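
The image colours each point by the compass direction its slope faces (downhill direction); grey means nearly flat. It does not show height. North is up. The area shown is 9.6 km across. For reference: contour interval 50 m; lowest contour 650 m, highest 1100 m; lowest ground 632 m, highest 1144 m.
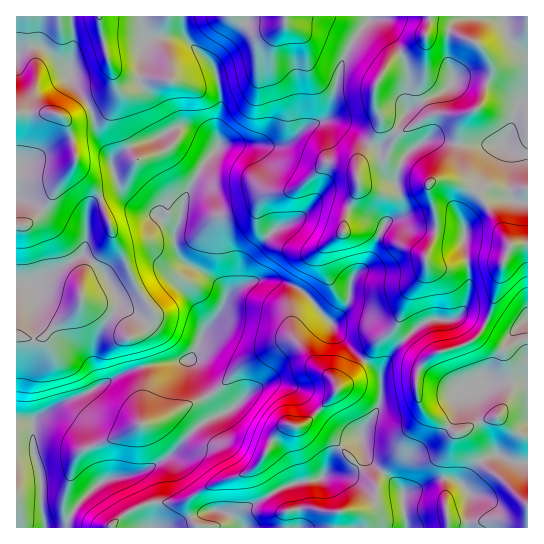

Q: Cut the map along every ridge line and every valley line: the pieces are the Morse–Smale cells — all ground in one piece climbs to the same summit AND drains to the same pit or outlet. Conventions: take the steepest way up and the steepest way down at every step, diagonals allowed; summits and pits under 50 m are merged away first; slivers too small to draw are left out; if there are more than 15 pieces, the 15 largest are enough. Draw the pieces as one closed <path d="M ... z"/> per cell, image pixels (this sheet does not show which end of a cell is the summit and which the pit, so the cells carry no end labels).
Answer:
<path d="M186 127l-12 1-19 11-20 5-16 9-7 9 4 19 5 12 10 11 14 8-12-5-14-11-9 0-15 5-6 6-2 7 0 24-4 16-50 31-10-2-7 0 1 245 133 0 2-2 0-17-4-15-8-15-3-3-8-1 13-3 28-16 25-28 24-13-14-21-16-35 6-6 6-18 20-25 4-9 0-8-4-7-8-7-31-18-7-15 0-13 5-12 7-28 16-28 16-18-13-11z"/><path d="M527 101l-5 2-5 4-8 26-8 12-42 0-29-6-17 9-9 9-9 26-10-9-5-13-1-11-4-3-6-3-20-16-20-8-22 7-14 13-15 7-28-3-28 1-19 20-20 38-3 18-5 12 0 13 2 8 10 11 14 6 17 12 7 10 1 7 12-12 19-8 13-1 20 5 15 9 27 30 8 15 19 19 18 14 4 10-1 22-17 27-2 11 8 21 16 11 16 16 0-14 10-18 28-20 14-16 4-11 2-19 15-8 48-2 6 2z"/><path d="M270 279l-21 4-16 8-9 11-7 15-16 18-2 10-10 14 16 35 14 21-24 13-25 28-28 16-13 3 8 1 2 3 9 15 4 15-1 19 19 0 39-17 16 1 16 13-1-10 7-8 40-22 34-6 14-25 12-11 14-6 2-7 17-27 1-22-4-10-18-14-19-19-8-15-30-32-12-7z"/><path d="M522 381l-48 2-15 8-2 19-9 19-15 14-22 13-4 6-7 20 2 10-17-19-16-11-4-7-4-17-2-1-16 8-8 9-14 25-34 6-40 22-7 8 2 12-17-15-16-1-38 16 356 1 1-143z"/><path d="M527 16l-156 0-18 23-10 22-12 48-3 8-5 4 15 2 37 24 4 3 1 11 5 13 10 9 9-26 9-9 17-9 29 6 42 0 8-12 8-26 11-6z"/><path d="M42 47l-12 0-14 7 0 228 17 3 50-31 4-16 0-24 2-7 6-6 15-5 9 0 10 8 2-1-7-6-7-12-8-30-12-21-4-19-5-12-16-21-3-11z"/><path d="M141 16l-69 1 1 32-4 28 23 34 5 23 12 21 2 7 14-13 10-5 20-5 23-12 16 2 12 7 12 11-2-18 5-27-2-20-6-16-26-26-5-3-28 0-8 3-3-7z"/><path d="M71 16l-54 0-1 37 14-6 12 0 19 16 9 12 3-26z"/>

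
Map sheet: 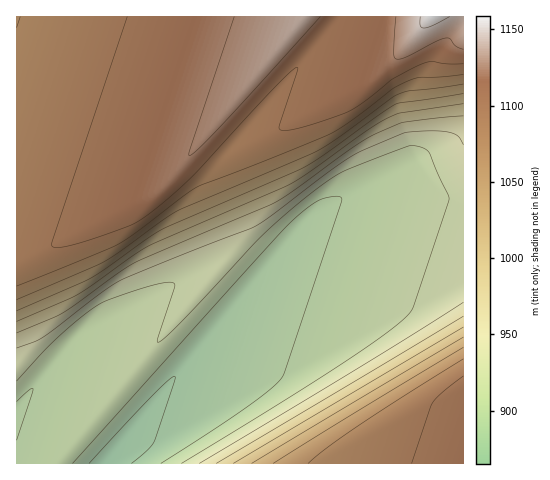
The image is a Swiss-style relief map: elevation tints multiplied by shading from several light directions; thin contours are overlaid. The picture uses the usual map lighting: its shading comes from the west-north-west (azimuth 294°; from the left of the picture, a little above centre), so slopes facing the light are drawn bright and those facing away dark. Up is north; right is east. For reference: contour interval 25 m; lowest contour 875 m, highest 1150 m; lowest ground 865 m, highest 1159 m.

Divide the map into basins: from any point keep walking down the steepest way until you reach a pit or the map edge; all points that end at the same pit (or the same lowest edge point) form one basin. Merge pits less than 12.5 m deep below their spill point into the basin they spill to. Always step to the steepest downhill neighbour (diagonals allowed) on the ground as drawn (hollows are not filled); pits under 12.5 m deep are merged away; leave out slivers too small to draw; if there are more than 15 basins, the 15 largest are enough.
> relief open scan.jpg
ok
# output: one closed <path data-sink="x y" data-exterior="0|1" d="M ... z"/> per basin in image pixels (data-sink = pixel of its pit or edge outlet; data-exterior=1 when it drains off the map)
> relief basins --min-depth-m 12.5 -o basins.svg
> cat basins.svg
<path data-sink="103 463" data-exterior="1" d="M463 16l-159 0-3 3-119 145 20 25 23 57 1 11-2 5-162 196-3 6 405-1z"/><path data-sink="17 17" data-exterior="1" d="M302 16l-285 0-1 246 6-1 31-15 106-56z"/><path data-sink="17 409" data-exterior="1" d="M181 164l-12 16-15 13-138 70 1 201 40 0 167-202 2-5-1-11-23-57-5-8z"/>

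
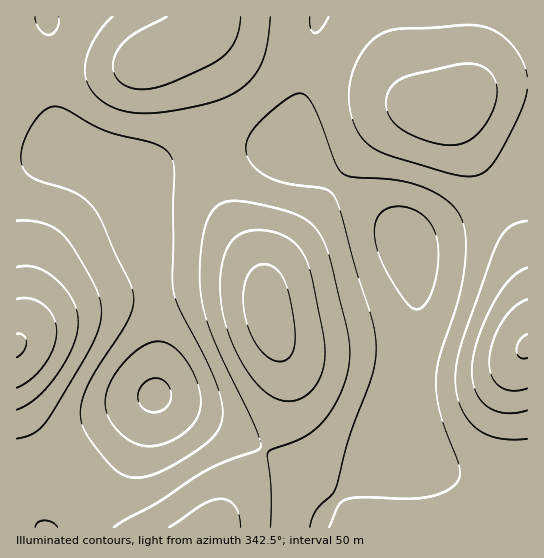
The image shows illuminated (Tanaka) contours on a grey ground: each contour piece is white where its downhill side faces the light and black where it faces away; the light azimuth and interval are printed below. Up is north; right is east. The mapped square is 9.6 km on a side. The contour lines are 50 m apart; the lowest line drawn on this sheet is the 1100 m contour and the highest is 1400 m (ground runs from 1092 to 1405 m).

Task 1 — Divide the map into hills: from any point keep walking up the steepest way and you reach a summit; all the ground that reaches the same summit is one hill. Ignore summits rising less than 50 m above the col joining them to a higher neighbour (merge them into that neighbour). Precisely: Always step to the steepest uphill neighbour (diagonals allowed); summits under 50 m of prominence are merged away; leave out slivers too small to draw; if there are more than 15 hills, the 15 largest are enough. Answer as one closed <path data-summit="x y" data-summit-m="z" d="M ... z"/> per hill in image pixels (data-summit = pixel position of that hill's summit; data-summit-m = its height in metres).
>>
<path data-summit="267 313" data-summit-m="1371" d="M291 148l-62 0-27 3-29 8-46 20 0 2 4 6 8 28 16 78 2 24 0 62-2 16 120 61 43 31 13 12 0 5 43-39 25-27 4-44 13-75 0-36-7-33-6-15-21-19z"/><path data-summit="17 346" data-summit-m="1405" d="M46 16l-30 1 1 511 37 0 36-27 25-24 22-40 10-26 8-14 2-18 0-62-2-24-20-94-8-20-5-4-16-10-43-17-4-9-7-40-3-65z"/><path data-summit="527 346" data-summit-m="1405" d="M527 177l-38 26-82 39 9 41 0 36-13 75-4 44-25 27-21 18-22 22-8 12-2 11 207-1z"/><path data-summit="453 107" data-summit-m="1328" d="M527 16l-208 0-6 19-22 112 91 69 21 19 3 6 83-38 39-26z"/><path data-summit="154 57" data-summit-m="1329" d="M318 16l-271 0 5 83 7 40 4 9 43 17 20 14 8-2 39-18 29-8 27-3 61 0z"/><path data-summit="210 527" data-summit-m="1320" d="M157 396l-4 2-6 13-22 50-10 16-25 24-35 27 265-1 3-10 8-12 0-6-13-12-19-15-40-25z"/>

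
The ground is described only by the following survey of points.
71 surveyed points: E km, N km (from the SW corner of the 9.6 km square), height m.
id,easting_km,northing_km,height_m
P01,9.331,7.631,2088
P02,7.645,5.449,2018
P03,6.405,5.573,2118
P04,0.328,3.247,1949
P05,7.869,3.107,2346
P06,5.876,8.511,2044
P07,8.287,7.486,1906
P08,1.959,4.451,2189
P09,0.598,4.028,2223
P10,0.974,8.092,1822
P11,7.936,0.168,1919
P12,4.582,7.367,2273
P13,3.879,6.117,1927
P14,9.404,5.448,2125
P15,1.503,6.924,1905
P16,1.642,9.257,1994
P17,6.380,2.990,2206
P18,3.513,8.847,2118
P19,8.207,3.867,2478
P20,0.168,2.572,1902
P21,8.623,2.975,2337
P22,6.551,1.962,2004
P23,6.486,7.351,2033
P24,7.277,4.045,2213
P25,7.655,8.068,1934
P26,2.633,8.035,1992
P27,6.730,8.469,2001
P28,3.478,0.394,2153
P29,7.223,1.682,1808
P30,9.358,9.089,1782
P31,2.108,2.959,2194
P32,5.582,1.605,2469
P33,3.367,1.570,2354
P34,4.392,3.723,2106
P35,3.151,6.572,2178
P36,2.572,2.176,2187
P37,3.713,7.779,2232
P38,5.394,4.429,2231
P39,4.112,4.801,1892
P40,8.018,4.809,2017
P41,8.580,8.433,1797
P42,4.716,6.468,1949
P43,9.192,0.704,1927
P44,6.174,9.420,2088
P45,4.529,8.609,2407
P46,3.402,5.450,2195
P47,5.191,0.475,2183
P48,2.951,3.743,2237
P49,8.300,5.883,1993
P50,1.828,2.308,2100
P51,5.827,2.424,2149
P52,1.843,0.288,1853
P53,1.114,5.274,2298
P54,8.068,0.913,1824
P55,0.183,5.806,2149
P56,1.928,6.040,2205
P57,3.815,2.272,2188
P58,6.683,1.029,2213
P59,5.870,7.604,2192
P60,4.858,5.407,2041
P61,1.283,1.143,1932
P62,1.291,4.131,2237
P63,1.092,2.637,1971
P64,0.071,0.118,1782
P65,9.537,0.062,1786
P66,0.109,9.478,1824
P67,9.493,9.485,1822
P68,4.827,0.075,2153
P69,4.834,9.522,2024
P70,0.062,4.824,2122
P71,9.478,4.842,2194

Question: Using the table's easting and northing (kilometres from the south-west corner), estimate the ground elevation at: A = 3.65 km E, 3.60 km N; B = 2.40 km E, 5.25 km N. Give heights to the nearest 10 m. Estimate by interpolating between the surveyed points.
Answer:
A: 2140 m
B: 2330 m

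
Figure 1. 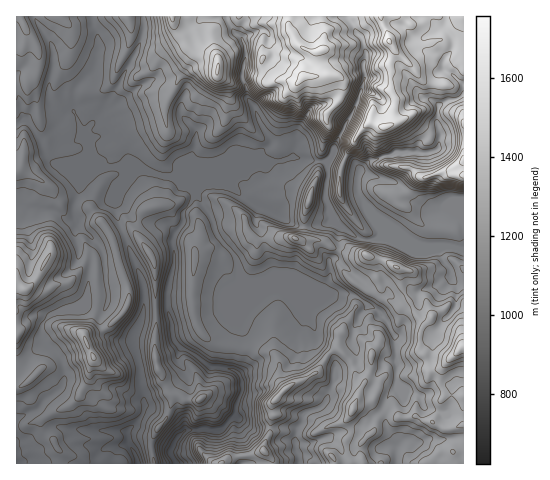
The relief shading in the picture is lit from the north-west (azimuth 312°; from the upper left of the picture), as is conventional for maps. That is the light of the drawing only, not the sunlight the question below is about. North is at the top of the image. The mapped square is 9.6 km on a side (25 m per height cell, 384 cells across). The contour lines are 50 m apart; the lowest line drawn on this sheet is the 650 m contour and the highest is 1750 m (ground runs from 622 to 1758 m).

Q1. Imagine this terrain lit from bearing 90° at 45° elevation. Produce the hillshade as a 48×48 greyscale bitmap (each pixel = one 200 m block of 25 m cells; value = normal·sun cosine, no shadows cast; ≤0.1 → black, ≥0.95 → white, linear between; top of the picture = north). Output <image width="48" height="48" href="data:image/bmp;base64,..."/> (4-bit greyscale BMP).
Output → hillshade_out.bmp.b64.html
<image width="48" height="48" href="data:image/bmp;base64,Qk32BAAAAAAAAHYAAAAoAAAAMAAAADAAAAABAAQAAAAAAIAEAAATCwAAEwsAABAAAAAAAAAAAAAAABEREQAiIiIAMzMzAERERABVVVUAZmZmAHd3dwCIiIgAmZmZAKqqqgC7u7sAzMzMAN3d3QDu7u4A////AJmZq83LvcSP5iAmnLmd7qdWu73cuHiqu5mZvdzMzZS/1ASWaXW/7ZVZu83cuph5q5mazczM3HW+5iaoaGJ+7IeZirzcu6mImpmrzMzMy4Rt7Zm5Z3NL3IabqrvNupd4q4m8u7u6vLdK7Iir2UEp3bd4i8zLmpirqaqZq7uqzdt2vHet7DAY3sqXR83Kmaqaqau5iau73ut1ione/UAI3d3IRb3cupl5qczLl4u87ttVm5jO/nICrt3KZZzdyph5qrzMuGjNzepHzKmr7nJDWt3chovNyWeau5rNyUar3/g57au6zWNHh3rupovMyWebu7qsyDSu/+Y87L3bqHZYu4atqJnNuFeIvMy7pjXf/sRe/Mp4mZh5zKdpqpjOpmmVee3KhTjv/rRu/HaKu6mazLplrJi9xlqnQ/7IZFz/7rV/51i8u6qau7t0jKit1lm4Q+7YZovt7td+1lrMu6qru7p0jLisp1m5Ze7amZm5ruqOxWvcu7qqu7qGa7q5eHi8hd3cu7q6fP2dtHzbu7uqu7upd7uWeZmsubzdzLu7if6tpYzbu7u7u7u6l5homau6qr3d3Ny7mv2etIzcu7u7u7u6hVeamszMqszezOy7m+uOxHzcu7u7u7qoVZmZis3tudu+7cy6neh/1Xzcu6q7upiYaJiXe97tqNqd/8vKntWP5mvcuorLqXe6dmipvLvMqNp7/9q5rqW/5mvcyWm5mGnbhVnMvLqpq8pq78uovXjfxnvdpnqoh63MuZqru7u7uqhq3sqIy4vex3vbh4uoeLzMy5rLuqqru6mKzad72qzcyXrKeKurp4zLp4zLqZq7u7urzKeMyprMy4q5iM3LlWzrds25iLzLu7u6vKnMuXis3bqni9y6lTz6S+uHi93Lu7qqzbq8uoibzcqJvLqqpiv2bthorMu7qaqr3cqruqmrzLqru6qqqDjmf8eKuWaIZLvN3Luru6q7u7u7u7qqqWbXf8mZYheXVd3dy7u7u7uru7u7u7u6qoanXtdEV5l2ed7tu7u7u7qay7u7u7u7uqiXOpZXiapzIs7su7u6u6mJzLqru7uqu5WLIFid26qmEM3bu7u6qqhovdqbzKq7u5RYEIqKqrq6MczMu7u6qpdoztp6zKvKq4EHwAiKvMzaMLq8y7u6qoZp3smIvM2nmUAM5wOaze7ZIKq9y7u6qoZp7amYnO1jRFMs7ACavO/pRKrNu7q7qXZ53JmYnfgAN6pX3nB6vt7qdpvdu6q7qHeJzKhmnsIBWbmaz9M2vu2qvJvtu7qpmImIrJQlv5BIeLu7z+UYzsq73pvdu8uomXqpiGMp/2Bph5u83/olvKzcu6rdu8ynioeZdmVK/4B6h5q83/cnu87sqbrdqt24eqaIZYhq/5B6iJm97+glnd3Mqbvdqs3JaKdWVqqL3pJ5dpq97uk0vty8uqzsms3Jd7lEWbqs3YR3SLus7tcm3tu7ur3am964Z7tCW8qs24d1Wsus7bZIzczLqu25rN2naMtAXMu8uZh2esy83IVrzMzLqQ=="/>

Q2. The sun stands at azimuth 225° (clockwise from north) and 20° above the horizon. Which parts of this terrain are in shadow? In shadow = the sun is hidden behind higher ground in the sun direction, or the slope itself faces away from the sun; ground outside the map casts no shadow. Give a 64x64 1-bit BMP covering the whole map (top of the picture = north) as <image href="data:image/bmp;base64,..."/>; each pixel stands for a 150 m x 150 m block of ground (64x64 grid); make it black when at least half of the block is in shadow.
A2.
<image width="64" height="64" href="data:image/bmp;base64,Qk0+AgAAAAAAAD4AAAAoAAAAQAAAAEAAAAABAAEAAAAAAAACAAATCwAAEwsAAAIAAAAAAAAA////AAAAAAAAAI4ABAAgAAABjhuPBDAAAgGOP98AAAAAAAY/zwAAAAAAAX/AAAAAAAAAHwAAAAAAAAADAAAAAAAAAAACAAAAAAAAAwAAAAAAAwABAAAAAAAGABEAAAAAAAAAOYAAAAAAAYA/AYgAAAAHxz8AyAQAAA/PcAAAAAAAH8/AAAAAAAAfz4AAAAQAAD/PAAAABAAAP84AAAAMAAD5zgAAARwAA/iOAAAAGAAA+AwAAAAQAAAIzAAAAAAQAADMAAAAABoAAOwAAAAAEgAA7AAAAAAAQADsAAAAACAAAMwAAAAAYAABzgAAAAPoAQGOAAAAD/tHgZ4AAAB/+8ejHgAABf/4x4M+CAD//+APwjAQJ/8/AAfGABB//mQAAc4AEH44wAAAHgAg+ADAAAAAAAPgMcAAAAADj4AzgAACAAIAABuAAA4AAAAAG4AAHgAAAAAZgCAcAAAAABmA8DgAAAAAAQf4AAAAAAAAA/gwAAAAAABAAHAAAAAAAAAAYAAAAAAEAAAAAAOAIAYAAAAAAwBgBwAAAAACAMABAFAAAAAAwAGQ8AAAAAGAAJHwAAAAAIAAwYAAAAABgAHAAgAAAAOAAcAGAAAAB4ADwAAIAAAHgAPAwAgAAAeAAsHACAAAB4AAA4AYAAAHgEfDADAAAAOAA4cAMAAAAgAHBgBgAAAEAA8AAA=="/>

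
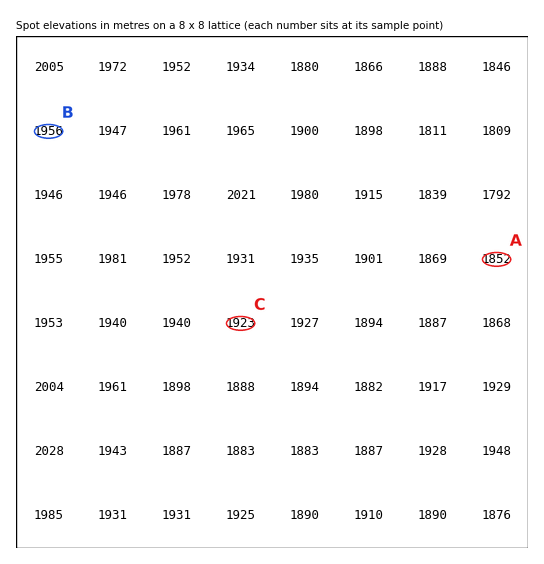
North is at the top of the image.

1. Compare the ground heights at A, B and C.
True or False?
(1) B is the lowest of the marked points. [False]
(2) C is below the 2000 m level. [True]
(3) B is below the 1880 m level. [False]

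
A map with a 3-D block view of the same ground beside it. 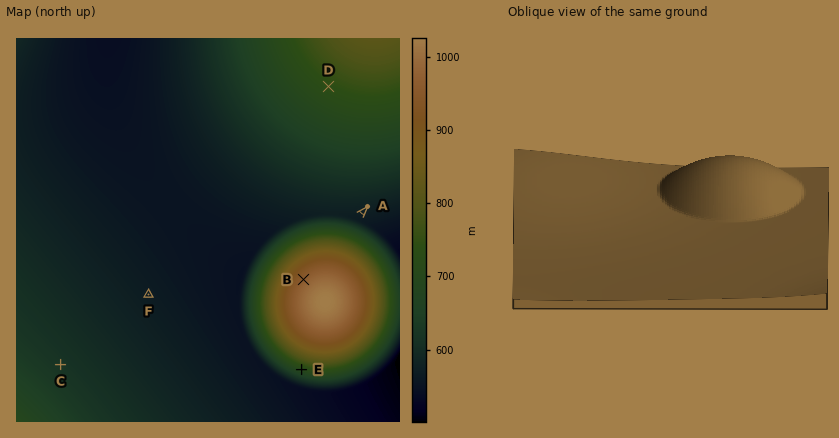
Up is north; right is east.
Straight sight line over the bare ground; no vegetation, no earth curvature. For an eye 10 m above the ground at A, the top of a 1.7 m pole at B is out of sight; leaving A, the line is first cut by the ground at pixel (343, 235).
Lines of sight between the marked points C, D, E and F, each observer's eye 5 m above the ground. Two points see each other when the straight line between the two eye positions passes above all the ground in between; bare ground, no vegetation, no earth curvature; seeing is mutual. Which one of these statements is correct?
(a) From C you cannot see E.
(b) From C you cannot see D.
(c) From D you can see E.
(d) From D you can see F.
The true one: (d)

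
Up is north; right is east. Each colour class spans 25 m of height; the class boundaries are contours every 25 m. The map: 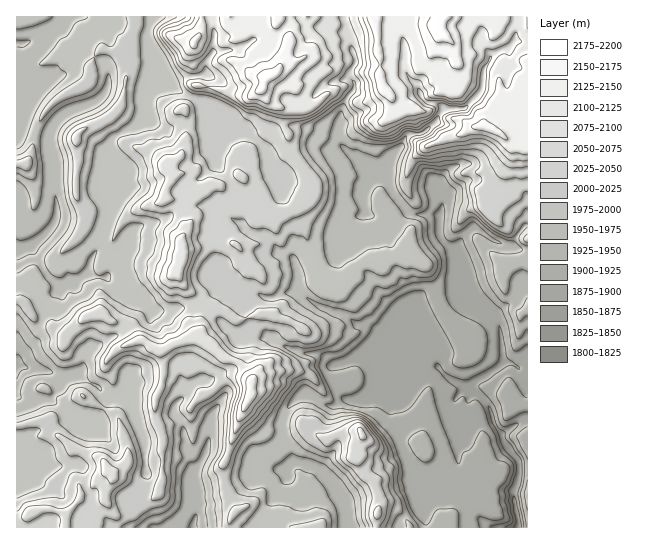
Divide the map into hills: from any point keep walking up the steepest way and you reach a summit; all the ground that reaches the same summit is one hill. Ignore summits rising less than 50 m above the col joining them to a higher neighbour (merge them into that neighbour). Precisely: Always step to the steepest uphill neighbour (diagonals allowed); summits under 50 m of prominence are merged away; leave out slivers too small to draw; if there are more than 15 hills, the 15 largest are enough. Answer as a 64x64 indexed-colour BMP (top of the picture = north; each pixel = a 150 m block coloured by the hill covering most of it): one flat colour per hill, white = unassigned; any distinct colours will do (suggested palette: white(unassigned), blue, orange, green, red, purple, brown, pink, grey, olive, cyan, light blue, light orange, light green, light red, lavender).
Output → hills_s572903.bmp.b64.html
<image width="64" height="64" href="data:image/bmp;base64,Qk12CAAAAAAAAHYAAAAoAAAAQAAAAEAAAAABAAQAAAAAAAAIAAATCwAAEwsAABAAAAAAAAAA////ALR3HwAOf/8ALKAsACgn1gC9Z5QAS1aMAMJ34wB/f38AIr28AM++FwDox64AeLv/AIrfmACWmP8A1bDFAHd3d3d3d3d3EREREREREREREREREYiIiIiBERERERERd3d3d3d3d3EREREREREREREREREYiIiIiIERERERERF3d3d3d3d3cRERERERERERERERERiIiIiIgREREREREXd3d3d3d3dxERERERERERERERERGIiIiIgRERERERERd3d3d3d3d3cRERERERERERERERGIiIiIiBERERERERF3d3d3d3d3dxERESIhEREREREREYiIiIiIEREREREREXd3d3d3d3d3ERERIiIiIREREREYiIiIiIERERERERERd3d3d3d3d3cRERISIiIiEiIREYiIiIiIgRERERERERF3d3d3d3d3dyIiIhIiIiIiIiiIiIiIiIiBEREREREREXd3d3d3d3d3IiIhESIiIiIiiIiIiIiIiBERERERERERd3d3d3d3d3ciIiERIiIiIiKIiIiIiIiIEREREREREREXd3d3d3d3dyIiIREiIiIiIoiIiIiIiIgRERERERERERERd3d3d3dyIiIhESIiIiIiiIiIiIiIiBERERERERERERERcRF3d3IiIhERIiIiIiKIiIiIiIiIERERERERERERERERERd3ciIiERIiIiIiIoiIiIiIiIERERERERERERERERERF3ciIiIRIiIiIiIiiIiCiIiIgRERERERERERERERERESdyIiIiIiIiIiIiIigiIhERiBERERERERERERERERESIiIiIiIiIiIiIiIiIiIhERERERERERERERERERERESIiIiIiIiIiIiIiIiIiIiEREREREREREREREREREiIiIiIiIiIiIiIiIiIiIiIiIREREREREREREREREiIiIiIiIiIiIiIiIiIiIiIiIiIhERERERERERERERESIiIiIiIiIiIiIiIiIiIiIiIiIREREREREREREREREREiIiIiIiIiIiIiIiIiIiIiIRERERERERERERERERERERIiIiIiIiIiIiIiIiIhIiERERERERERERERERERERERESIiIiIiIiIiIiIiIhERERERERERERERERERERERERERIiIiIiIiIiIiIiIhERERERERERERERERERERERERERESIiIiIiIiIiIiIiERERERERERERERERERERERERERERIiIiIiIiIzMyIiIREREREREREREREREREREREREREREiIiIiIiIzMzMyIhERERERERERERERERERERERERERERIiIiIiMzMzMzMyEREiIhERERERERERERERERERERERFCIiIjMzMzMzMzMiIiIiIRERERERERERERERERERERFERCIzMzMzMzMzMiIiIiIhERERERERERERERERERERFEREQzMzMzMzMzMyIiIiIiEREREREREREREREREREREURERDMzMzMzMzMzIiIiIiIREREREREREREREREREREUREREQzMzMzMzMzMiIiIiMxERERERERERERERERERERRERERDMzMzMzMzMiIiIiMzEREREREREREREREREREREUREREQzMzMzMzMzIiIiMzMRERERERERERERERERERERFERERDMzMzMzMzMiIjMzMxERERERERERERERERERERERREREQzMzMzMzMyIzMzMxERERERERERERERERERFhERFERERDMzMzMzMzMzMzMzERERERERERZmYRERERFmEREUREREQzMzMzMzMzMzMzMRERERERERZmZhERERFmYRERRERERDMzMzMzMzMzMzMRERERERERFmZmERERFmZhERFEREREQzMzMzMzMzMzMxERERERERFmZmZmERFmZmEREURERERDMzMzMzMzMzMxEREREREREWZmZmZmZmZmYRERREREREMzMzMzMzMzMzEREREREREWZmZmZmZmZmZhERFEREREMzMzMzMzMzMzMRERERERERFmZmZmZmZmZmERFEREREQzMzMzMzMzMzMxEREREREREWZmZmZmZmZmYREUREREQzMzMzMzMzMzMxERERERERERFmZmZmZmZmZhERRERERDMzMzMzMzMzM1URERFVERERERZmZmZmZmZmFEREREREQzMzMzMzMzM1VVEREVURERERERZmZmZmZmZEREREREREQzMzMzMzNVVVVVVVVVEREREREWZmZmZmZkREREREREREMzMzM1VVVVVVVVVVURERERERFmZmZmZmREREREREREQzMzMzVVVVVVVVVVVREREREREREWZmZmZERERERERERDMzMzVVVVVVVVVVVVERERERERERFmZmZkREREREREREMzM1VVVVVVVVVVVVVRERERERERERZmZmREREREREREQRNVVVVVVVVVVVVVVVERERERERERFmZmZEREREREREREFVVVVVVVVVVVVVVVUREREREREREWZmZkRERERERERERVVVVVVVVVVVVVVVVRERERERERERFmZmRERERERERERFVVVVVVVVVVVVVVVVEREREREREREWZmZEREREREREREVVVVVVVVVVVVVVVVURERERERERERFmZhRERERERERERVVVVVVVVVVVVVVVVRERERERERERERFmERRERERERERFVVVVVVVVVVVVVVVVERERERERERERERERERREREREREVVVVVVVVVVVVVVVVEREREREREREREREREREURERERERVVVVVVVVVVVVVVVURERERERERERERER"/>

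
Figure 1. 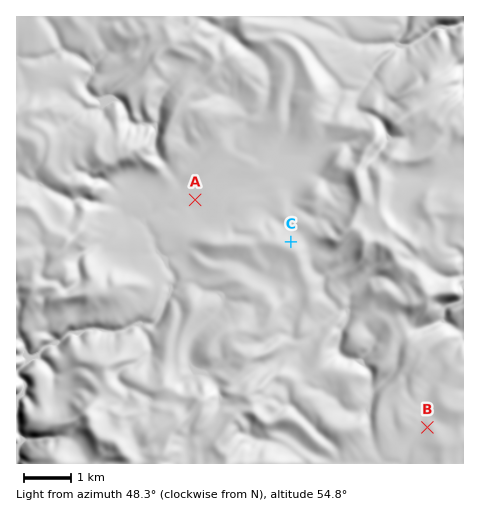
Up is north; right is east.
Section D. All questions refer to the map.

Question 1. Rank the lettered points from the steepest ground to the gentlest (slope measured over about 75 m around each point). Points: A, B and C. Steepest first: C B A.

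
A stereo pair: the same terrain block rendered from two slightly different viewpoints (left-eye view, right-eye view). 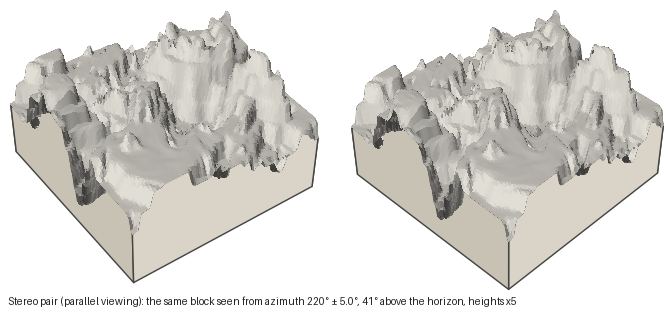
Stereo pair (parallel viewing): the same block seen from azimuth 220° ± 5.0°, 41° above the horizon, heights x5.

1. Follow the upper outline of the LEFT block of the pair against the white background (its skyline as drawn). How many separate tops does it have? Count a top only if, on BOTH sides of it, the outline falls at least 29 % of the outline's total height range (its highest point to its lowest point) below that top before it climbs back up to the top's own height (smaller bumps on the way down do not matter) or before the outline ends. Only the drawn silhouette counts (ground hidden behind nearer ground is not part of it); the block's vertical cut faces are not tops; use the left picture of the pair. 1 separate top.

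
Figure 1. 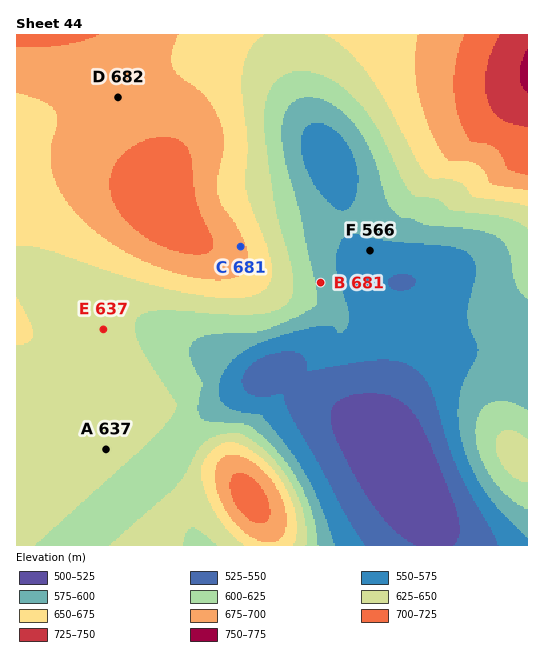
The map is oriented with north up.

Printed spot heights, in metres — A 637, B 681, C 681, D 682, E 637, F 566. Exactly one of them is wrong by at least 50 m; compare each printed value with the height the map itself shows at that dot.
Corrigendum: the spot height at B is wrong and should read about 594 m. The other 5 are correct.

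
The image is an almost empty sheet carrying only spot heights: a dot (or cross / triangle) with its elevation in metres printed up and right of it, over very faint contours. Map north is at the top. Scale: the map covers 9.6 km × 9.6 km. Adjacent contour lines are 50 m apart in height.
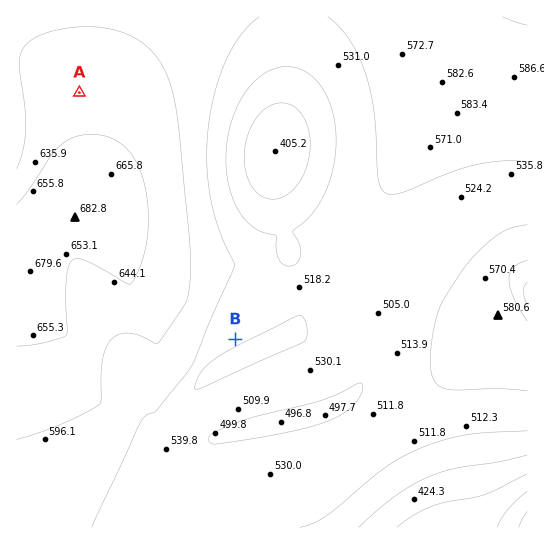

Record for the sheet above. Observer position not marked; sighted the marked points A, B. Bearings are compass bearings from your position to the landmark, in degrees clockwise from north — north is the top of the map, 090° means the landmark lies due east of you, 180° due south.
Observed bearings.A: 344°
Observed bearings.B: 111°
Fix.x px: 140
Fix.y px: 303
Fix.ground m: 640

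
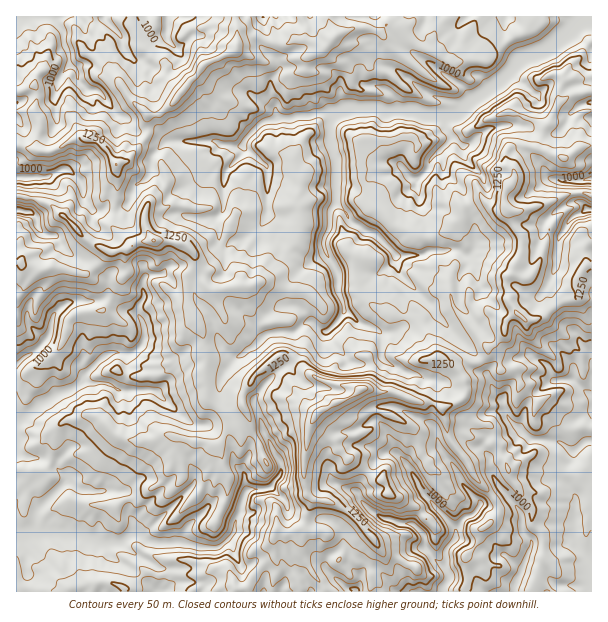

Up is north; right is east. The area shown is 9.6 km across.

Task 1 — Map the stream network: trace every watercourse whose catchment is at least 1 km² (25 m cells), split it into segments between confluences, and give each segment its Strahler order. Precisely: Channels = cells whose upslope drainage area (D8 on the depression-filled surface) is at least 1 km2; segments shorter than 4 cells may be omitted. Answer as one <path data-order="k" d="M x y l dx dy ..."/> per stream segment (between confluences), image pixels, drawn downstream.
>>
<path data-order="1" d="M348 588l3 0 5 3"/><path data-order="2" d="M446 567l3 6 0 8-5 4-1 6"/><path data-order="2" d="M36 533l-6 0-6 3-7 0"/><path data-order="2" d="M456 531l0 8-9 9-1 3 0 6 1 1-1 9"/><path data-order="1" d="M575 525l1 3-1 9 1 2 2 7 3 3 0 2 10 10 0 5"/><path data-order="1" d="M516 506l0 1 5 5 0 3 1 1 0 14 2 3 7 7 0 8-4 7-2 8-7 15 0 4-2 2-1 7"/><path data-order="1" d="M359 495l1 5 12 12 2 0 7 6 9 1 2 2 4 0 5 3 12 0 10 10 2 3 0 9 4 5 3 6 8 7 6 3"/><path data-order="1" d="M102 491l-18 0-1-2-6-1-5-5-7 0-29 29 0 21"/><path data-order="1" d="M452 464l4 6 5 9 0 3 3 3 0 1 16 17 0 3-7 9-6 1-6 5-2 4-3 3 0 3"/><path data-order="1" d="M398 455l13 15 12 24 30 31 3 6"/><path data-order="1" d="M518 428l1 0 12 12 17 0 1 1 9 0 14 11 4-2 8-7 3-2 4 0"/><path data-order="1" d="M257 410l1 6 3 4 0 6 2 2 0 3 4 6 5 9 1 6 8 10 0 11-11 15-4 0-2 1-15 0-4 3 0 3-3 6 0 5-2 1 0 5-6 12 0 9-13 13-3 2-18 0-2-2-12-1-1-2-29 0-1-1-6 0-11-8-9 2-6 6-3 1-19 0-8-4-4 0-5-3-6 0-1-2-14 0-1-1-26 0"/><path data-order="1" d="M158 392l-3 0-2-2-24 0-3 2-1-2-8 0-4-4-6-2-2-1-18 0-1-2-5 0"/><path data-order="2" d="M81 381l-7 8-6 1-2 2-3 0-1 1-3 0-11 8-10 4-9 9-2 0-9 9-1 0"/><path data-order="1" d="M573 380l14 13 3 2 1 3 0 10"/><path data-order="1" d="M237 357l6-3 6-6 5-1 12-12 3-2 7 0 2-1 18 0 9-9 3-2 4 0 11 11 4 0 12-12 5-9"/><path data-order="1" d="M381 357l0-24-3-3-6-3-3 0-4-3-6-1-11-11-3 0-1-1"/><path data-order="1" d="M53 317l0 3-2 1 0 6-1 2 0 4-5 6 0 2-13 13-8 3-7 8"/><path data-order="2" d="M344 311l0-6-2-2 0-3-4-9 0-18-6-12-3-3-5-9 0-4-1-2 1-1 0-5 5-6 0-3 1-1 0-17 6-7"/><path data-order="1" d="M140 303l-2 3 0 9 5 6 0 3 1 2 0 13-1 2 0 3-9 9-23 0-6 4-3 0-18 18 0 3-3 3"/><path data-order="1" d="M402 276l-4-6-2-15"/><path data-order="1" d="M470 260l0-2-3-3-5-1-6-5-7 0-2 2-18 0-7 4-26 0"/><path data-order="2" d="M396 255l-1 0 0-1-21-21-5 0-6-3-4-5-5-1-6-6-1-5-11-10"/><path data-order="1" d="M558 248l0-9 6-8 5-10 6-6 3-2 3 0 4-3 6 0"/><path data-order="1" d="M266 218l0-3 1-2 0-46-16-15-2 0-4-5-2 0"/><path data-order="1" d="M32 213l-2-1-7 0-2-2-4 0"/><path data-order="3" d="M336 203l0-45-3-5 0-4-1-2 0-4-2-2 0-18 3-6 5-4"/><path data-order="1" d="M224 191l0-12 1-2 0-4 2-3 15-15 1-3 0-5"/><path data-order="1" d="M579 180l12-1"/><path data-order="1" d="M420 177l8-7 3-11 7-7 2 0 0-2 4-4 2 0 6-8-2-1 0-3"/><path data-order="1" d="M68 170l-8 0-3 3-3 0-7 4-30 0"/><path data-order="2" d="M243 147l0-4"/><path data-order="1" d="M462 146l-7-8-2 0 0-1-3-3"/><path data-order="1" d="M165 143l2-2 49 0 5 3 7 0 2 2 12 0 1-3"/><path data-order="2" d="M243 143l2-3 18-18 3 0 1-2 11 0 1-1 3 0"/><path data-order="2" d="M450 134l-4-5 0-12 3 0 1-1"/><path data-order="2" d="M282 119l9 0 6-3 14 0 6-3 21 0"/><path data-order="3" d="M450 116l6 0 3-2 14-15 4-1 3-3 6-3 5-5 6-3 4-4 2 0 19-21 6-2 2-1 3 0 1-2 3 0 2-1 4 0 9-5 5-4 1 0 5-5 1 0 18-18 6-3 3 0"/><path data-order="3" d="M338 113l6-2 1-1 3 0 3-3 2 0 1 1 24 0 8 5 3 0 1-2 26 0 9 5 25 0"/><path data-order="1" d="M275 110l1 1 0 6 5 0 1 2"/><path data-order="1" d="M89 90l-11-10-1-9-8-9 0-6-1-2 0-3-5-9 0-10-6-8-1-4-6-3-33 0"/><path data-order="1" d="M167 30l0-13"/><path data-order="1" d="M110 24l-5-4 0-3"/>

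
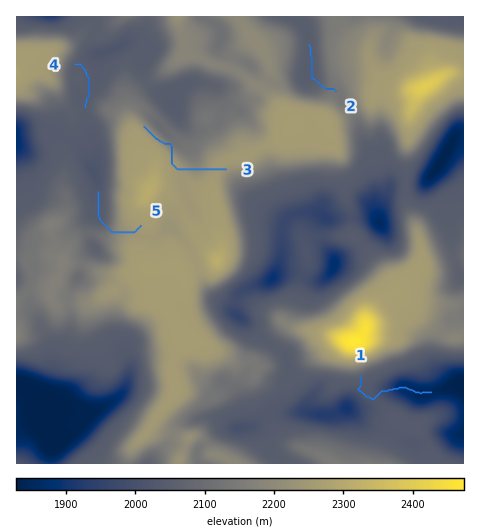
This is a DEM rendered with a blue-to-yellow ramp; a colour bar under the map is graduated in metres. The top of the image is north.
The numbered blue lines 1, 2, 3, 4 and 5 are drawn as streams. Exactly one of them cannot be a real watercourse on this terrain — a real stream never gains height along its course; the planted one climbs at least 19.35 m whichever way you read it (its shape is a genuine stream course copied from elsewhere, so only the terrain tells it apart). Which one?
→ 3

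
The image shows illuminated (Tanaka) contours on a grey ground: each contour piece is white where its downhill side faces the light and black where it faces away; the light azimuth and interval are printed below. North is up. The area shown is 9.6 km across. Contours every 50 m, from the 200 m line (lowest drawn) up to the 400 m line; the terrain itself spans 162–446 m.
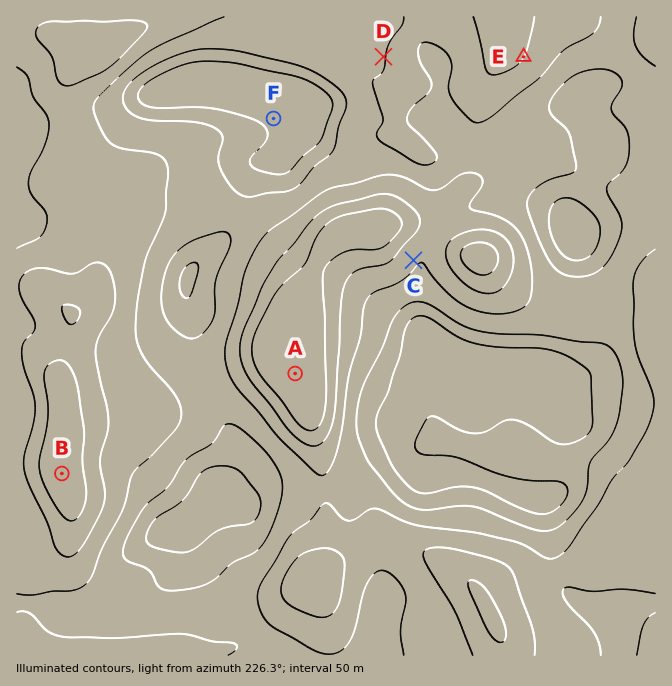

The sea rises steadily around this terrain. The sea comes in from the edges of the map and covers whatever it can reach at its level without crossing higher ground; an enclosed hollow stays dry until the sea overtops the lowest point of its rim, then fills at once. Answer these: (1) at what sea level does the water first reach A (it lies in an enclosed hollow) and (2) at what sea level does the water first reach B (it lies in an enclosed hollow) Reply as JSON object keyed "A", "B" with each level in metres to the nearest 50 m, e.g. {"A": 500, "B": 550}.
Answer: {"A": 300, "B": 250}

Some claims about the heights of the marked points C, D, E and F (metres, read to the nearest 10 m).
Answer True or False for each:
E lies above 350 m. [False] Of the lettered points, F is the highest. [True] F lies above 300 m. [True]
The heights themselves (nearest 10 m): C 300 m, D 300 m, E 250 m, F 420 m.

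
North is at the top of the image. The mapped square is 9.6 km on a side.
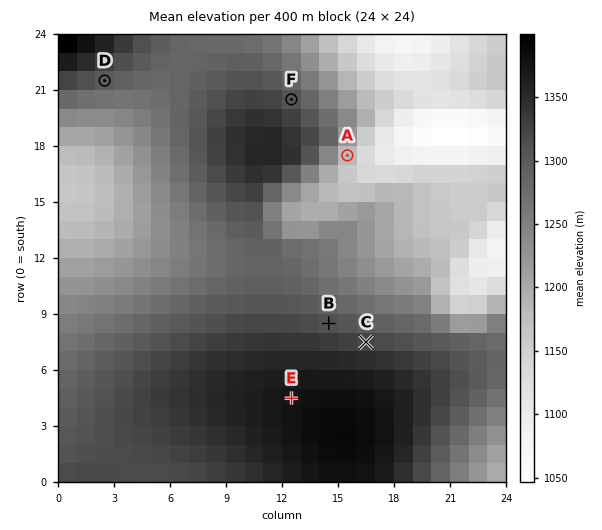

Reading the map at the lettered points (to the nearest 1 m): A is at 1179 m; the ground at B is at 1311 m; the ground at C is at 1324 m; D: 1300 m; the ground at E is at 1375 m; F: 1309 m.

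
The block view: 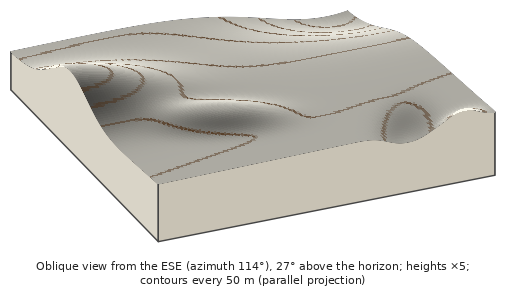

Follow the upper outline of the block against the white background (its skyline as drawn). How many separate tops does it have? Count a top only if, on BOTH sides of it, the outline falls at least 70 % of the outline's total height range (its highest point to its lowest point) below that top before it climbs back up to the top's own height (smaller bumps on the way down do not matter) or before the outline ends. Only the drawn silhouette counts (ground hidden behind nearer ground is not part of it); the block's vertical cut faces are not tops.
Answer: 0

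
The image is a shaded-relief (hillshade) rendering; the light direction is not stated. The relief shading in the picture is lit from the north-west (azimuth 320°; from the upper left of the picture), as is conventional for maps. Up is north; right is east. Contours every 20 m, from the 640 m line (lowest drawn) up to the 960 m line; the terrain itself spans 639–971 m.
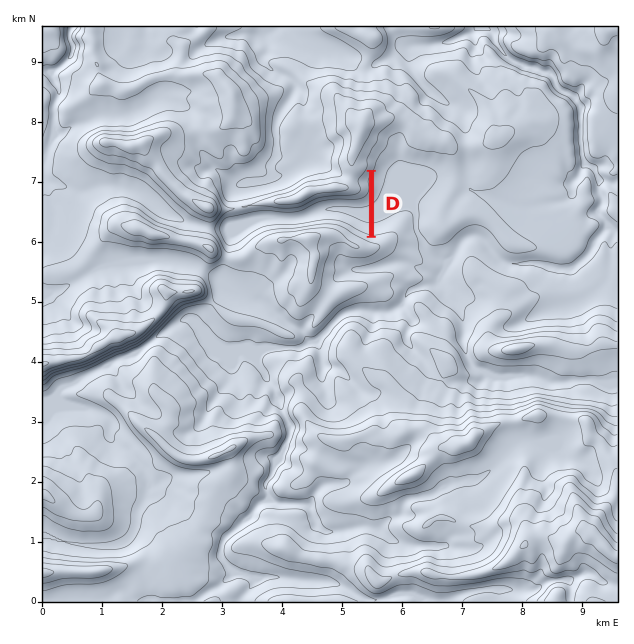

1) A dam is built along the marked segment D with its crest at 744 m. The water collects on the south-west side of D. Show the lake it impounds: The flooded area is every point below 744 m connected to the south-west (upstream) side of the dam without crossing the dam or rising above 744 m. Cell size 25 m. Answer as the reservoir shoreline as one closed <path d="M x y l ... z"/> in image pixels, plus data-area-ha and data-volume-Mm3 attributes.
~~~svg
<path d="M368 176l-2 4 2 10-6 7-4 1-30 0-2 2-10 2-12 7-12 1-2 2-18-2-1-1-11 0-1 1-8 0-7 4-18 2-7 9 0 7 3 5 0 3 5 6 8 0 22-16 8-3 6 0 1-1 26 0 1-2 8 0 1-2 8 0 1-1 21 0 30 15 0-60z" data-area-ha="95" data-volume-Mm3="13.76"/>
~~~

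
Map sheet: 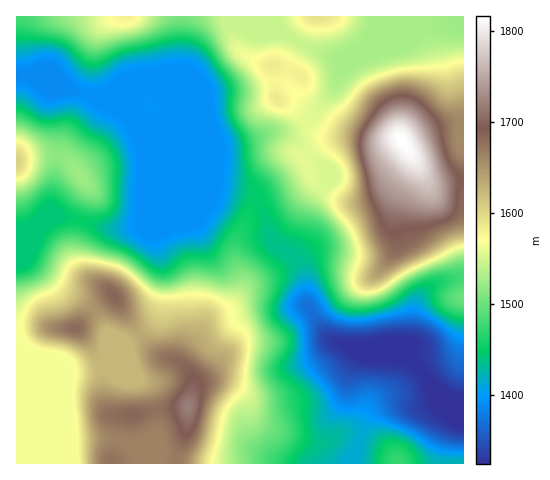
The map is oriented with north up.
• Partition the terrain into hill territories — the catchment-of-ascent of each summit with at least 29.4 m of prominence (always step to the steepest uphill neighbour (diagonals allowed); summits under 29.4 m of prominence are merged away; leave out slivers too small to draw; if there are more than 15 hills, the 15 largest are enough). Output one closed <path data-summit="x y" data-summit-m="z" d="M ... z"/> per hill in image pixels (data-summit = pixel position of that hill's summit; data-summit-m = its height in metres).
<path data-summit="402 140" data-summit-m="1816" d="M463 16l-39 0-20 19-61 25-35-12-23-13-8-10-1-9-95 0 0 43-3 13-55 22-18 0-11 3 35 21 6 11 45 45 35 15 37 5 8 7 13 40 6 6 13 6 9 11 4 14 1 26 24 35 49 20 30 1 13 11 12 17 12 8 13 5 5-1z"/><path data-summit="188 406" data-summit-m="1719" d="M138 132l6 27-2 26 1 19 13 30 7 33 0 25-5 23-13 16-28 16-15 18-20 5-12 1-17-7-27-16-10-11 1 127 338 0 2-17 8-23 6-10 7-6 13-5 34 3 24-9-15-9-12-17-13-11-30-1-49-20-24-35-1-26-4-14-9-11-13-6-6-6-13-40-8-7-37-5-35-15z"/><path data-summit="17 161" data-summit-m="1604" d="M36 76l-20 0 0 152 8 0 32-11 15 1 44 12 26-4 3-67-4-21-7-15-10-10-29-17z"/><path data-summit="113 294" data-summit-m="1686" d="M144 205l-2 20-11 3-25 0-35-10-15-1-16 7-24 5 0 27 12 5 35 29 21 11 12 12 11 19-2 27 12-12 28-16 11-11 5-12 2-41-7-33z"/><path data-summit="126 17" data-summit-m="1581" d="M180 16l-163 0-1 59 25 2 50 19 39-4 49-22z"/><path data-summit="75 328" data-summit-m="1682" d="M18 256l-2 1 0 79 5 7 22 16 27 12 32-6 3-7 2-26-11-19-12-12-21-11-35-29z"/><path data-summit="398 463" data-summit-m="1474" d="M451 398l-6 0-20 8-34-3-13 5-7 6-6 10-8 23-1 16 107 1 1-62z"/><path data-summit="318 17" data-summit-m="1592" d="M423 16l-146 0-1 5 4 8 5 6 23 13 35 12 61-25z"/>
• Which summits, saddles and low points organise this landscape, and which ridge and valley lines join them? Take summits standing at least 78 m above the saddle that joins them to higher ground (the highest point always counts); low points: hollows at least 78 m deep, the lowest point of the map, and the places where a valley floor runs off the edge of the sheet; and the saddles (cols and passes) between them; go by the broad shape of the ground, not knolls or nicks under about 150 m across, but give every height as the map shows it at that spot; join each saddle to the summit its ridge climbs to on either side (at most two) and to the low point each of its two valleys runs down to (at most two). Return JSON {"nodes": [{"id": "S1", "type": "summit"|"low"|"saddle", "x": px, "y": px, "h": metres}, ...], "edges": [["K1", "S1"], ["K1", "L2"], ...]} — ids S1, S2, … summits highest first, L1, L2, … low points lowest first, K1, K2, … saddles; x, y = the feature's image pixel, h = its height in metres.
{"nodes": [
{"id": "S1", "type": "summit", "x": 402, "y": 141, "h": 1816},
{"id": "S2", "type": "summit", "x": 188, "y": 407, "h": 1719},
{"id": "S3", "type": "summit", "x": 17, "y": 161, "h": 1604},
{"id": "L1", "type": "low", "x": 447, "y": 404, "h": 1324},
{"id": "K1", "type": "saddle", "x": 80, "y": 221, "h": 1450},
{"id": "K2", "type": "saddle", "x": 256, "y": 199, "h": 1446},
{"id": "K3", "type": "saddle", "x": 361, "y": 439, "h": 1414},
{"id": "K4", "type": "saddle", "x": 85, "y": 94, "h": 1392}],
"edges": [["K1", "S2"], ["K1", "S3"], ["K1", "L1"], ["K2", "S1"], ["K2", "S2"], ["K2", "L1"], ["K3", "S1"], ["K3", "S2"], ["K3", "L1"], ["K4", "S1"], ["K4", "S3"], ["K4", "L1"]]}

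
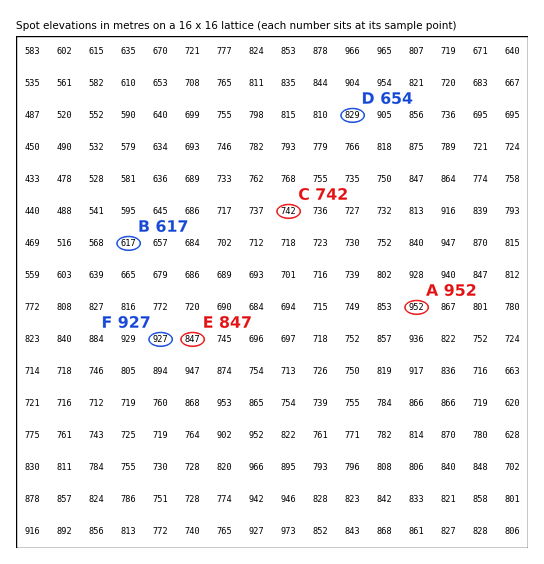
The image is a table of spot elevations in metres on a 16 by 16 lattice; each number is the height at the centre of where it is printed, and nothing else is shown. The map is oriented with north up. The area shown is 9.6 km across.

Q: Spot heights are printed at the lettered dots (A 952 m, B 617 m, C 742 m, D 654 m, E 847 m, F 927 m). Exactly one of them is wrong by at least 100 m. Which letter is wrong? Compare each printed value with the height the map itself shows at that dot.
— D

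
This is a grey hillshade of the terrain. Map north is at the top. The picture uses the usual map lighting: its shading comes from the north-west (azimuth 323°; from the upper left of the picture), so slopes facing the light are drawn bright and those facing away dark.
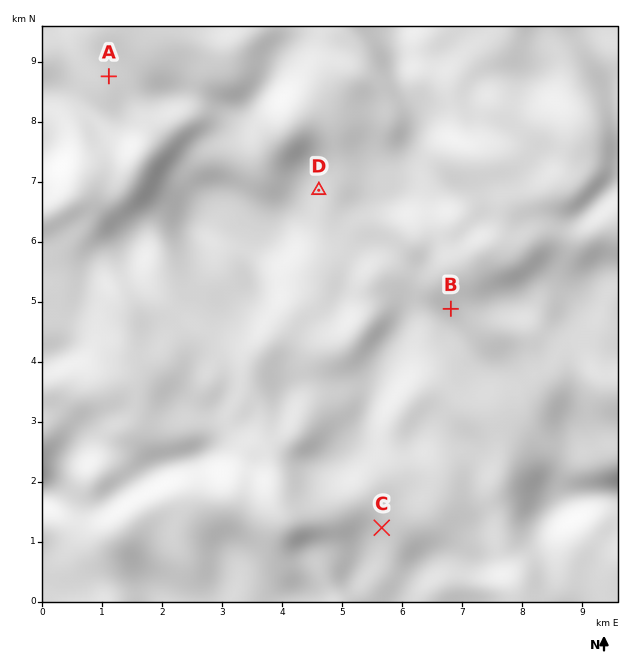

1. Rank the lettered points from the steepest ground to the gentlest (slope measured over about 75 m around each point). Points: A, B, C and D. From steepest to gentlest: B D C A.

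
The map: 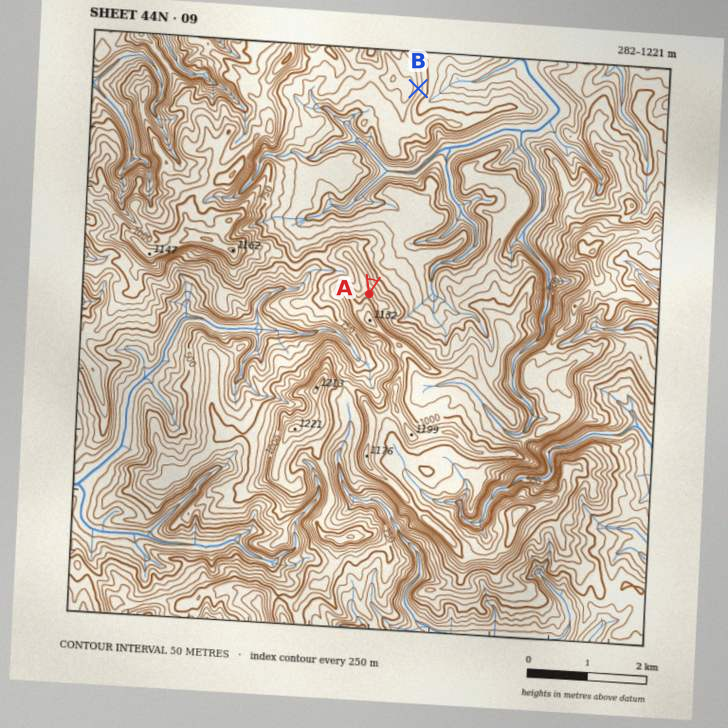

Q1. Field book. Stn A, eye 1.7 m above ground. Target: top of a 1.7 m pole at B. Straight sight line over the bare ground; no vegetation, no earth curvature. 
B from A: visible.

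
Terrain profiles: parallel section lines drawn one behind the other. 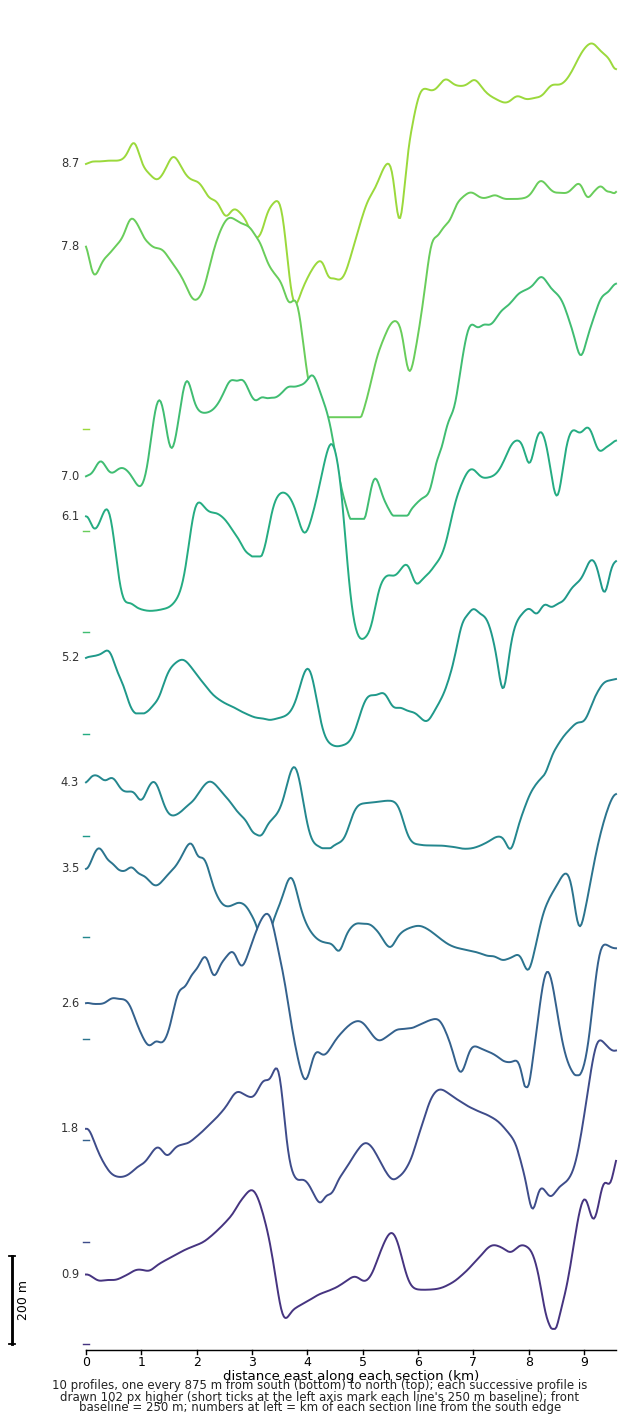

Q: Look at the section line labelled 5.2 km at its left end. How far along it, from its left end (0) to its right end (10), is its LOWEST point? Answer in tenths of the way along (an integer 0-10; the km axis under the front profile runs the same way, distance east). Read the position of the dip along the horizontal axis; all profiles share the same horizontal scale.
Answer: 5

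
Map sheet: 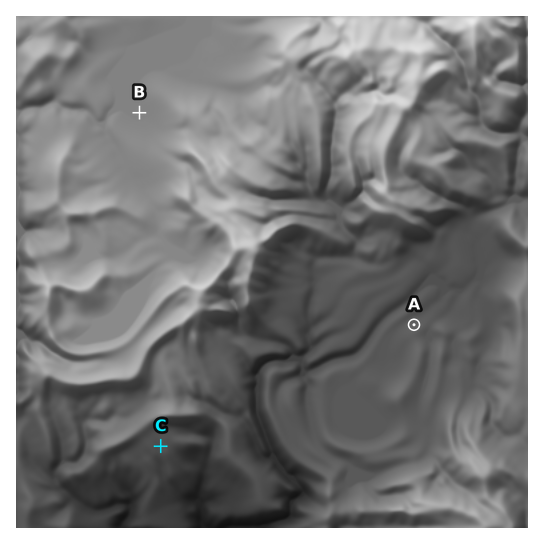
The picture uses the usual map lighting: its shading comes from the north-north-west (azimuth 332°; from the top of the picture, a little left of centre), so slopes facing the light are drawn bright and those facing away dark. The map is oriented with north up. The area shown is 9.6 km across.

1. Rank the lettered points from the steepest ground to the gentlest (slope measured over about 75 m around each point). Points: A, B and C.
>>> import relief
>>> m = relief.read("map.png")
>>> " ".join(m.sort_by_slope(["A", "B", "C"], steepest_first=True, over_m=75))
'C A B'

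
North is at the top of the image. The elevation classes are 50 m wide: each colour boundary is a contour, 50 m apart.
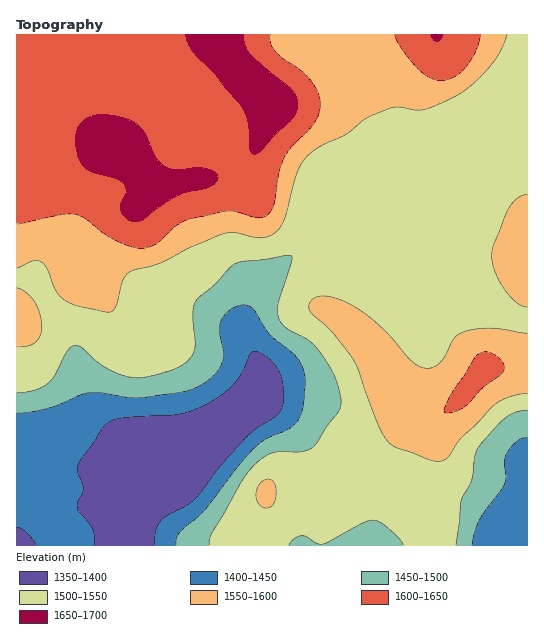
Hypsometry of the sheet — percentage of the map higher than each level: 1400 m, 93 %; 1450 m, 84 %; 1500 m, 75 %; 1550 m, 39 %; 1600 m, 22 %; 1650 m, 5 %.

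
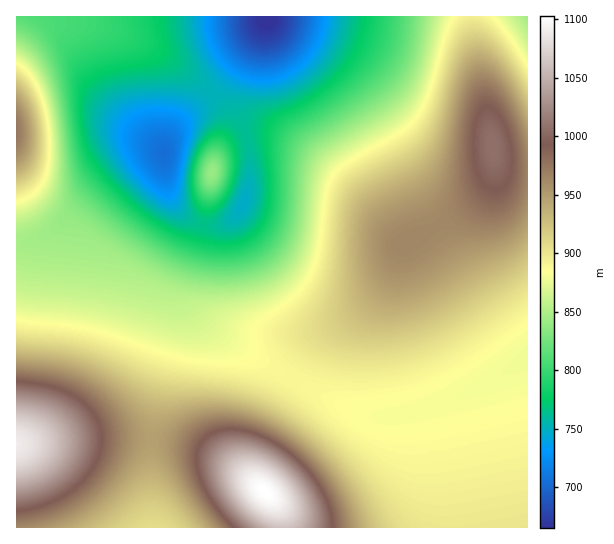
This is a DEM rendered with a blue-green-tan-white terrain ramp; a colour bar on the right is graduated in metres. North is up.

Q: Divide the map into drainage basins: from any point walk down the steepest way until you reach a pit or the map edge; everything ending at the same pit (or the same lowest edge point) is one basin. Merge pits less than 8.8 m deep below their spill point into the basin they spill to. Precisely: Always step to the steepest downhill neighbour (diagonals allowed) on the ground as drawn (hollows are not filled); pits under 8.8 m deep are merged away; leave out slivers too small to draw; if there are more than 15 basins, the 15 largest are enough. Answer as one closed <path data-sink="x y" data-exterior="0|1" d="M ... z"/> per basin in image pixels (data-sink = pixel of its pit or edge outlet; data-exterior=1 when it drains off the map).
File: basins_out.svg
<path data-sink="163 154" data-exterior="0" d="M73 23l-20 1-10 5-19 21-8 15 0 378 59-4 82 1 25 4 23 7 36 20-29-32-12-25-3-23 4-26 0-27-16-39 3-20 16-57 9-59 14-37 0-13-8-14-13-12-57-42-32-14z"/><path data-sink="527 358" data-exterior="1" d="M495 161l-2 16-6 13-13 13-19 13-49 27-7 10-8 22-12 18-18 18-40 26-6 6-22 35-28 52-12 36 4 17 23 27 3 18 245-1 0-354-23-4z"/><path data-sink="267 19" data-exterior="0" d="M473 16l-456 0-1 47 13-20 14-14 10-5 34 0 40 11 22 10 28 19 29 23 17 18 4 8 0 13-11 27 1 4 12-13 20-8 24 0 20 7 26 16 19 14 33 33 14 19 17 16 5 2 60-35 20-18 6-13 0-30-17-94z"/><path data-sink="243 203" data-exterior="0" d="M273 136l-24 0-10 3-10 5-12 11-5 15-8 52-19 72 3 15 13 29 0 27-4 30 6 27 13 23 41 39-4-18 7-24 15-31 32-56 14-18 40-26 18-18 12-18 8-22 6-10-75-76-29-20z"/><path data-sink="154 527" data-exterior="1" d="M141 439l-66 0-58 5-1 83 267 0-2-13-5-11-22-22-19-14-21-12-21-8z"/><path data-sink="527 17" data-exterior="1" d="M527 16l-54 1 3 36 19 108 7 7 15 4 11-1z"/>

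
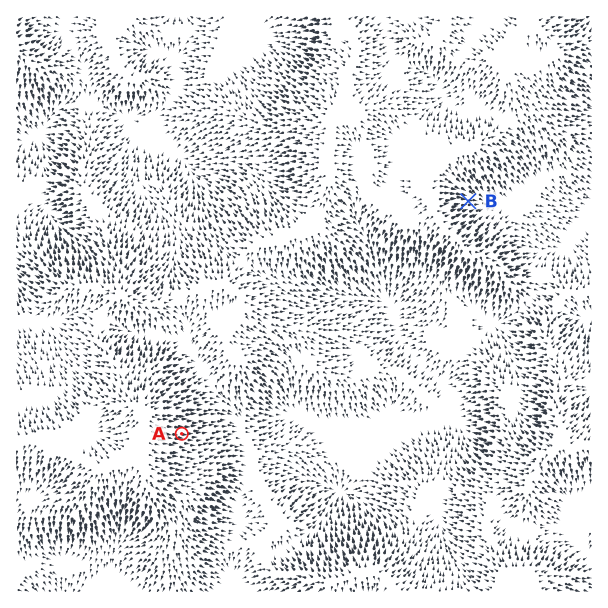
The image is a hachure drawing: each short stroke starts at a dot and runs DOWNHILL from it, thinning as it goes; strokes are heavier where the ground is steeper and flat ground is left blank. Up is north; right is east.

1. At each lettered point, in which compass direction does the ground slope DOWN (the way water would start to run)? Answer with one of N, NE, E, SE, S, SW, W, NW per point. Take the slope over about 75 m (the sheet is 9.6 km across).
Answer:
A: E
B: E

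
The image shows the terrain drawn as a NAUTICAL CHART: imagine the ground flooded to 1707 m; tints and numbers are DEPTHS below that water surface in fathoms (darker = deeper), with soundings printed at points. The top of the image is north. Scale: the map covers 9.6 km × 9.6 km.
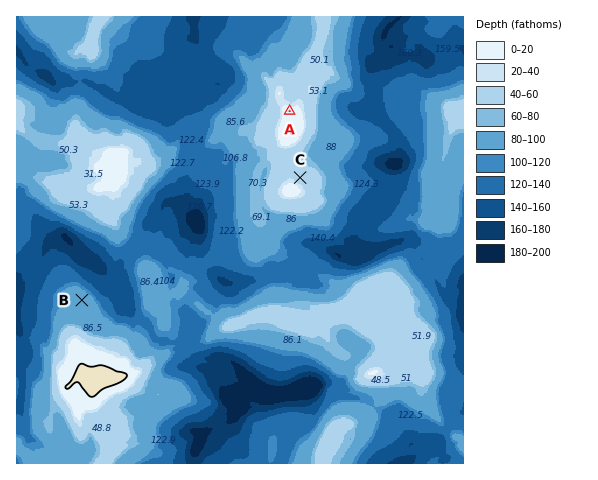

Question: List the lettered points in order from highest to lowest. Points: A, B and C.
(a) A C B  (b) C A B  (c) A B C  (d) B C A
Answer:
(a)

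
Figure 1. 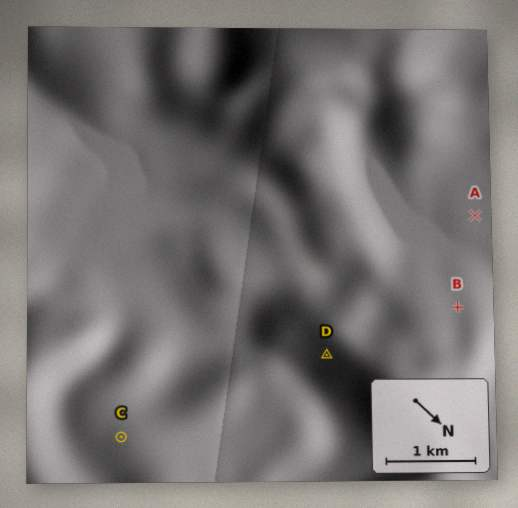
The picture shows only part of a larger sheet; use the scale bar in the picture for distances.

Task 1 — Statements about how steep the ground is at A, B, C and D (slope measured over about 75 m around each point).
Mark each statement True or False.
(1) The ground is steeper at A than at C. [False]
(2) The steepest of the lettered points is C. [False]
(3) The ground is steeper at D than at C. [True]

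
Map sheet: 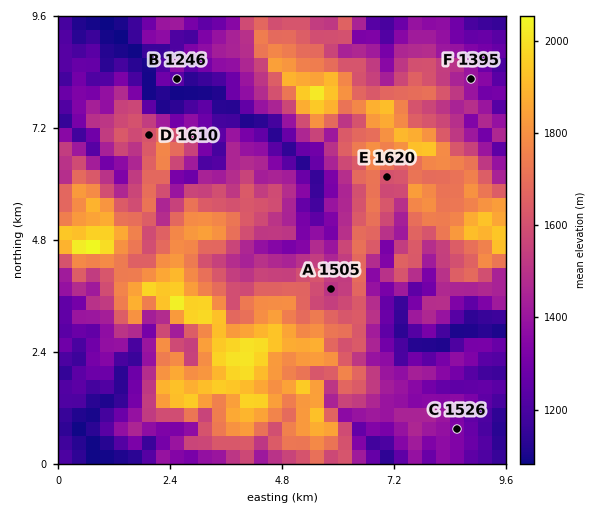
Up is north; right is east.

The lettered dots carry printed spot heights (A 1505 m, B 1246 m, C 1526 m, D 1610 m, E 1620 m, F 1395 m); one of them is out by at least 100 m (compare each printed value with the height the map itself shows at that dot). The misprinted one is C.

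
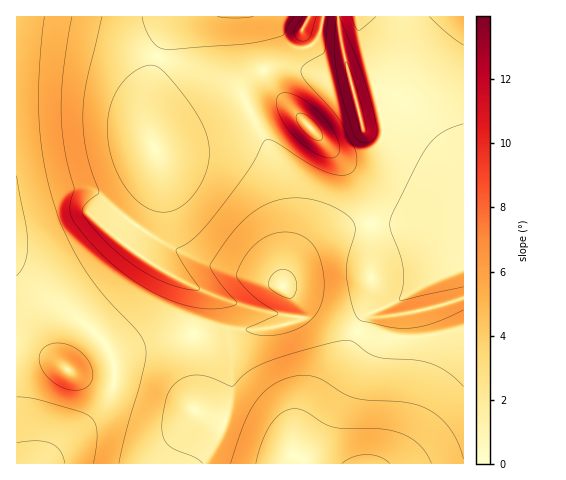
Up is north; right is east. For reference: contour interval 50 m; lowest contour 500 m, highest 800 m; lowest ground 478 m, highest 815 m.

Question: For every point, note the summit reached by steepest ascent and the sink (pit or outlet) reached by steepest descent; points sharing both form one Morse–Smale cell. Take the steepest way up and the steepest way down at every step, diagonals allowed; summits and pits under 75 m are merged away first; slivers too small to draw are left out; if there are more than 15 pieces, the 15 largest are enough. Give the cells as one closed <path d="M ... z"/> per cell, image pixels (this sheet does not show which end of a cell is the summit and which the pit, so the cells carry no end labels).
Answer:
<path d="M463 16l-154 0-7 15 18 37 7 6 21-2 2 4-24 3-12-6-26-7-11 0-13 4 13 22 75 80 14 23 6 32 0 61-5 25-5 6-4 13 10 4 53 1 43-9z"/><path d="M463 329l-42 8-49 0-15-5-19 38-34 50-8 19-3 16-22-14-54-20-22-11 2-19 0-37-4-20-57 13-24 10 3 20-7 22-11 15-31 26-22 23 419 1z"/><path d="M87 188l-16 0-55 14 1 262 26 0 23-24 32-27 10-14 5-10 2-12-3-20 1-1 31-11 49-11-4-16 4-31-34-19-29-20-2-6 9-15-42-36z"/><path d="M251 16l-72 0-11 16-12 28-8 38 0 24 2 14 7 18 1 22-5 24-16 25 23 16 35 18 32 11 56 16 6-63-3-40-9-22-33-64 1-12 5-6 13-9-5-18z"/><path d="M178 16l-162 1 1 185 29-6 25-8 16 0 8 3 38 33 4 2 3-3 13-23 5-24-1-22-7-18-2-14 1-33 12-42z"/><path d="M264 70l-14 9-5 6-1 12 33 64 9 22 3 40-6 62-56-15-32-11-35-18-22-15-10 16 0 4 22 16 43 25-4 31 5 16 26-6 38 2 37-8 3-7 0-10-11-15 34 24 36 17 10-18 5-25 0-61-6-32-14-23-75-80z"/><path d="M293 295l-2 0 7 10 0 10-3 7-37 8-38-2-27 7 4 19 0 37-2 19 22 11 54 20 22 14 3-16 8-19 34-50 20-38-37-18z"/><path d="M308 16l-56 1 6 35 5 17 25-3 26 7 12 6 23-2-1-5-21 2-7-6-18-37z"/>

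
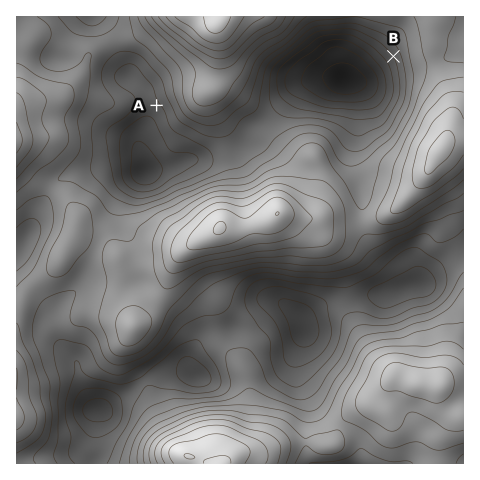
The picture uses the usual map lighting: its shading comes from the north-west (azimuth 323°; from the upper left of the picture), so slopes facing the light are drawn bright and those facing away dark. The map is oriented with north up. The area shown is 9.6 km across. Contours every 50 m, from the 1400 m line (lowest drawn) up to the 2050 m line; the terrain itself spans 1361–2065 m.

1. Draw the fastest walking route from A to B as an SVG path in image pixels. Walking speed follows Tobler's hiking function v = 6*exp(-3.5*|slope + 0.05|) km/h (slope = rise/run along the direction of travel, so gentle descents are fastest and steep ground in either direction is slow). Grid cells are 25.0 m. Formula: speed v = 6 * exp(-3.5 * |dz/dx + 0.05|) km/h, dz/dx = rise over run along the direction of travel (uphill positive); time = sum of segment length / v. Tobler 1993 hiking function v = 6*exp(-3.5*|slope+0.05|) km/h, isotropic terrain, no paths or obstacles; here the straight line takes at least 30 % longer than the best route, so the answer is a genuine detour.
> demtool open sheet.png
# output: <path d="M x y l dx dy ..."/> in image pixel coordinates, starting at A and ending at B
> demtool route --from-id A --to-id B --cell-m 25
<path d="M157 105l9 5 8 8 30 15 24 0 7-3 6-6 9-5 14 0 9-4 95 0 9-5 7-7 9-19 0-28"/>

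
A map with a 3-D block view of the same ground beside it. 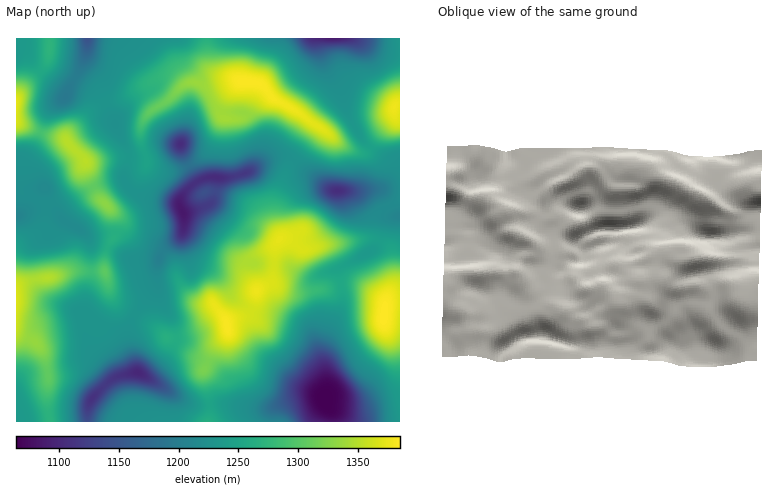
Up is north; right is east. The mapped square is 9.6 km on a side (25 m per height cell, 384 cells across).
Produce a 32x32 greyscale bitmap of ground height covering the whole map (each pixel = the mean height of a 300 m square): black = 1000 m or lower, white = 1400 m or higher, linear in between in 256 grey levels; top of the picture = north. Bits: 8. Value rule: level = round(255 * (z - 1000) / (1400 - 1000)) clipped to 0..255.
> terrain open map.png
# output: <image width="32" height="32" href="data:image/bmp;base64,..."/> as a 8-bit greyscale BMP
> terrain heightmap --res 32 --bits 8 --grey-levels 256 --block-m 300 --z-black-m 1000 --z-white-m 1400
<image width="32" height="32" href="data:image/bmp;base64,Qk02CAAAAAAAADYEAAAoAAAAIAAAACAAAAABAAgAAAAAAAAEAAATCwAAEwsAAAABAAAAAAAAAAAAAAEBAQACAgIAAwMDAAQEBAAFBQUABgYGAAcHBwAICAgACQkJAAoKCgALCwsADAwMAA0NDQAODg4ADw8PABAQEAAREREAEhISABMTEwAUFBQAFRUVABYWFgAXFxcAGBgYABkZGQAaGhoAGxsbABwcHAAdHR0AHh4eAB8fHwAgICAAISEhACIiIgAjIyMAJCQkACUlJQAmJiYAJycnACgoKAApKSkAKioqACsrKwAsLCwALS0tAC4uLgAvLy8AMDAwADExMQAyMjIAMzMzADQ0NAA1NTUANjY2ADc3NwA4ODgAOTk5ADo6OgA7OzsAPDw8AD09PQA+Pj4APz8/AEBAQABBQUEAQkJCAENDQwBEREQARUVFAEZGRgBHR0cASEhIAElJSQBKSkoAS0tLAExMTABNTU0ATk5OAE9PTwBQUFAAUVFRAFJSUgBTU1MAVFRUAFVVVQBWVlYAV1dXAFhYWABZWVkAWlpaAFtbWwBcXFwAXV1dAF5eXgBfX18AYGBgAGFhYQBiYmIAY2NjAGRkZABlZWUAZmZmAGdnZwBoaGgAaWlpAGpqagBra2sAbGxsAG1tbQBubm4Ab29vAHBwcABxcXEAcnJyAHNzcwB0dHQAdXV1AHZ2dgB3d3cAeHh4AHl5eQB6enoAe3t7AHx8fAB9fX0Afn5+AH9/fwCAgIAAgYGBAIKCggCDg4MAhISEAIWFhQCGhoYAh4eHAIiIiACJiYkAioqKAIuLiwCMjIwAjY2NAI6OjgCPj48AkJCQAJGRkQCSkpIAk5OTAJSUlACVlZUAlpaWAJeXlwCYmJgAmZmZAJqamgCbm5sAnJycAJ2dnQCenp4An5+fAKCgoAChoaEAoqKiAKOjowCkpKQApaWlAKampgCnp6cAqKioAKmpqQCqqqoAq6urAKysrACtra0Arq6uAK+vrwCwsLAAsbGxALKysgCzs7MAtLS0ALW1tQC2trYAt7e3ALi4uAC5ubkAurq6ALu7uwC8vLwAvb29AL6+vgC/v78AwMDAAMHBwQDCwsIAw8PDAMTExADFxcUAxsbGAMfHxwDIyMgAycnJAMrKygDLy8sAzMzMAM3NzQDOzs4Az8/PANDQ0ADR0dEA0tLSANPT0wDU1NQA1dXVANbW1gDX19cA2NjYANnZ2QDa2toA29vbANzc3ADd3d0A3t7eAN/f3wDg4OAA4eHhAOLi4gDj4+MA5OTkAOXl5QDm5uYA5+fnAOjo6ADp6ekA6urqAOvr6wDs7OwA7e3tAO7u7gDv7+8A8PDwAPHx8QDy8vIA8/PzAPT09AD19fUA9vb2APf39wD4+PgA+fn5APr6+gD7+/sA/Pz8AP39/QD+/v4A////AJedqqKKYWKCjY+PkJCRlqChmZKNg3pxVTswLjdLYn+SmaOvo4pdUHCHjY2KhYaPm52WkY2Ab19KMioqNE1pgpScrLmrkm5OVm96dmxpe5ampaCalI15XEQwKis2V3WJlqKxwbSdiW1RTU9LUWyNrb+3rqmjloNlTTkvMUpzhpGcrLbDs5yRiHBZSkpph526ysW8t6+ejHlhST1Fa4iSnqrBx8qzmpGPin9ucYmYprzKz9LKuqeXi3deUF+AkqO7xNTUzbSbkpGQjYmNmqWotcrc59/Nv7ObiHNseoyfwtzf3NLHsJmSkpGQkJSfpqa1zOLx6+Dby6mRg4OJlLLc8Ozf0MKrl5KSk5SSlJmZn7rX6fLt5+PUtZmOjpCZveb08OPPu6SVkpSbnZWRkpKixeHu6+fo5tvHrp2XmJ7A5vTx5NPAsKCYnaqllpCPkaTB2uff4uzs5drDsqqko8Hk8vDj2tfNuKmrt6iUj42SoaW5ytLg6+3q4Mayraamvtfm6tPS1tPGuba+o5GPipCalJ6wydzh5Ojez7amoKGrucvXrquxtrevqrGakI6Fh42NlqrH2d3h5+Lg2MOvoZqeq7SZk5SXnZuZpZ2VkId+b3WJn7vK1OPr6uro4dG5opicn5OQj4+QjpSkp6CUi3pQU3SPo7O81urs6ufcyralm5iWi46OjIuOm66xqZaOe0hEYn6SpLbI2uHk38amlI+PjYuHi42Mj5qxyMKnlIxqPT5OYX+Zq7a8u764nYB3f4eKh4yMjI+YrcfNspiRimQ+R1JTcJKiqKqkmo1xWVtneISJjYyKk6u/xLmbkpKPfFdHUlNddoaTm5iRf11KT2BwfIiOjo6dwtTMsJWTmJWNe15MR0tQV3WOk46CdHF3fIKIjI+Qlq3O3te2mpWcmYt4c3VydG1fb4eQj46RmJaUlJGQkpanxtvcyq2Zlp2Vd1Zmh46Pi4OCipCUobTAuKeel5OurLvV3MirmZKYpJFxTl6Kn6SelI+RmqvD2t+/nqGxtdrCtcbMtJuRkJuxm4l3epi+ycW3pKW40OTp06aYsNDh37WZmaOglpGQmbi3o5WRq9HY19PO0ODr582plZy83+3gr4+ChJCTkpSbrL/Cs6e/197e4eju7+THpZSRmrjd79u2koJ9iZCRlqCor77LxtLd6e7v8u7XuaGUj4+Vqsjfv6+ai4CDjI+SnaiutMbS1uHu8/Px4LWbkYyMjpCXprqhoaSXhnuDjZCUnKewt8HR2+Xp5drEopGIgoeKi4uRm5icqaCJc3iLj5CSmKSrsr7BwsS8raGUhnJteHpzd4iSl5yqo4trboiOj5CRlZifrKujnZeRjYhtT0xOUVRjgJE="/>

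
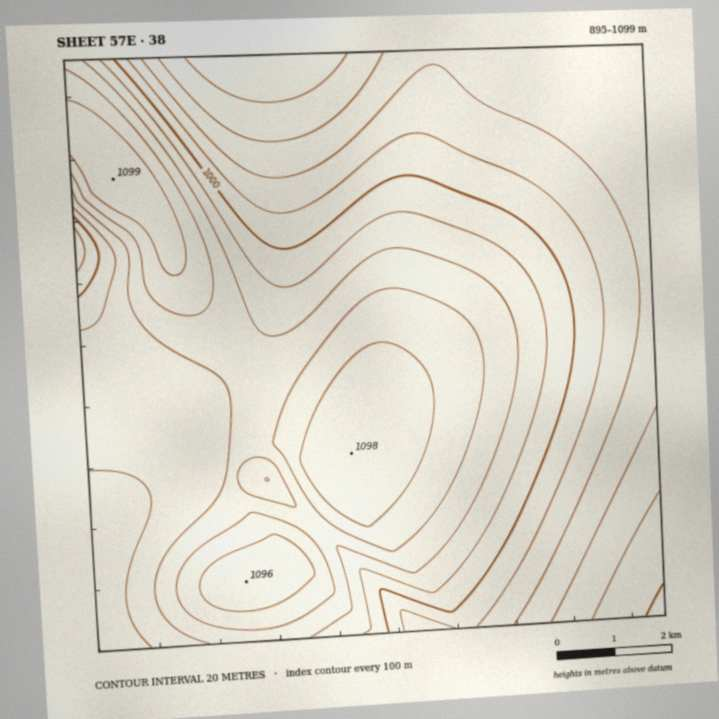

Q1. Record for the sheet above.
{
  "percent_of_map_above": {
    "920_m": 97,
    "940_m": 92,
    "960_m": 80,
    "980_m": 70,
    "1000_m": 61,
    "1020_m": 51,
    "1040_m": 34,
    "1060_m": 20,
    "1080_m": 9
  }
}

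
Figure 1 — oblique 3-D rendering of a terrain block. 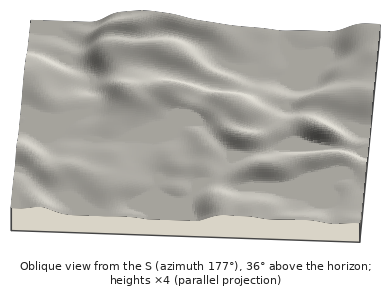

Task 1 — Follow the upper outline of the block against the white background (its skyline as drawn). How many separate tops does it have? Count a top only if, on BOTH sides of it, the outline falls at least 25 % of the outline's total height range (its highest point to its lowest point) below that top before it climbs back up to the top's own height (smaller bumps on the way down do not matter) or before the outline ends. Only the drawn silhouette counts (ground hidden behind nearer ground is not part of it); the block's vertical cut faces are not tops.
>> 0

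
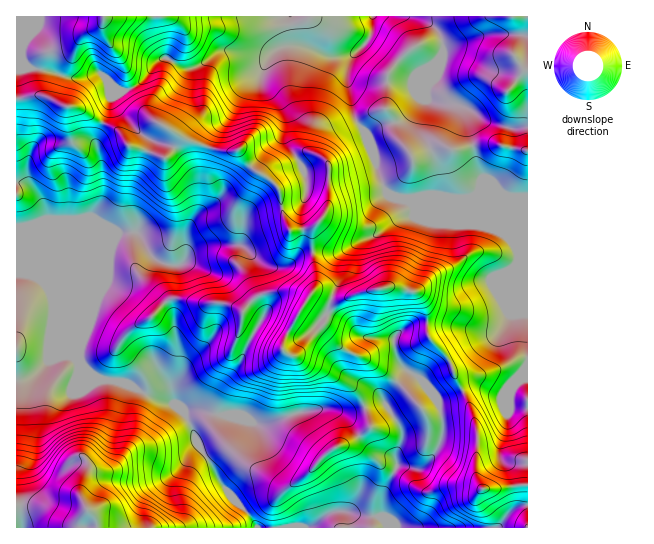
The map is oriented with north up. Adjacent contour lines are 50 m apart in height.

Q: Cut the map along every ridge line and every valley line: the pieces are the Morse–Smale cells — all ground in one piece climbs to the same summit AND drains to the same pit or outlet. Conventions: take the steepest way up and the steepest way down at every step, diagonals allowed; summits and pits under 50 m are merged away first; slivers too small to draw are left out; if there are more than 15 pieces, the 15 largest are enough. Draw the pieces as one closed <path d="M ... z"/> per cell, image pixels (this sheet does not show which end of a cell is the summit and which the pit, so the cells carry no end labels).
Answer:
<path d="M25 273l-9 1 0 231 29 3 24 15 6 0 12-14 8 8 3 11 159 0-5-10-19-19-13-17-7-15-14-21-14-32-11-10-31-11-16-9-28-4-6-4-9-9-11-20-22-56-10-11z"/><path d="M22 183l-6 0 0 90 21 4 11 10 25 60 11 20 15 13 28 4 16 9 31 11 11 9 6-2 19 0 13-25 16-20 13-31 11-17 0-4-37-35-37-16-10 2-18-2-10-8-14-23-12 0-7 1-3 5-28 65-3 8-1 25 0-29-36-85-4-19-6-9-8-9z"/><path d="M527 16l-153 0-2 2 0 15-4 8-16 16-5 14 0 10 8 37 13 20 13 44 6 11 12 6 15 0 15-4 20 4 18 0 12-8 4-13-6-9-10-52-6-10 10 4 10 8 12 5 16 4 19-2z"/><path d="M433 195l-27 4 7 7 2 5-2 5-7 0-9 4-18 13-22 10-16 12-1 24-8 19 10 2 19-8 26-5 10 0 21 6 9 17 1 25 20 23 13 31 2 2 14-6 25 11 11-13-4 10 0 14 18 2 1-211-55-2-6 3-18 0z"/><path d="M233 51l-11 0-28 17-11 0-14-9-10 1-18 23-30 15-3 13-5 11 14 7 13 18 13 2 19 8 4 0 7-8 4-10 0-6 13 8 24 8 24 0 7 12 12 11 10 5 12 12 4 25 6 16 26-3-3 6 0 17 2 2 27 0 24-13 14-6 18-13 16-5 0-9-6-6-20-7-12-28-17 7-15 3-38-2-20-34-1-28-8-13-15-16 2-13 8-14-14 2z"/><path d="M103 123l-7 15 7 37 0 24-19 40 1 72 23-60 10-18 19-1 15 25 9 6 9 2 8 0 5-2 8-12 15-6 35 0 20 18 14 5 11-1 12-11 15-5-1-18 3-6-26 3-6-16-4-25-12-12-10-5-12-11-7-12-19 2-29-10-12-6-5 14-7 8-4 0-19-8-13-2-13-18z"/><path d="M241 245l-40 2-10 4-7 10 1 2 10 2 35 16 33 33 0 4-11 17-13 31-16 20-10 21-6 6 27 2 21 9 14 0 38-13 27-2 17 3 26-9 6 0 5-10 19-22-10-12-4-20-32-3-11-12-22-11 3-15-18-7 3-5 0-15-3-19-15 4-12 11-11 1-14-5z"/><path d="M385 403l-8 0-26 9-17-3-27 2-38 13-14 0-21-9-20 0-15-4-13 1-1 3 14 31 14 21 7 15 13 17 19 19 6 10 51 0 17-13 12-4 24 5 19 1 2-2 0-20 14-29-1-12 5-11 0-13z"/><path d="M289 16l-262 0 0 21-6 12 0 9 8 10 24 4 13 5 12 2 23-6 13 15 8 4 19-9 12-17 9-7 7 0 14 9 11 0 28-17 11 0 24 6 8 0 17-10 13-2z"/><path d="M38 95l-22 4 0 83 13 3 8 9 6 9 4 19 36 85 0 25 1-93 19-40-2-36-5-18 0-7 7-15-24-15-13-1-17-10z"/><path d="M397 287l-31 4-24 9-11-1-3 14 22 11 11 12 32 3 4 20 10 11-23 29 17 31 0 13-5 11 0 9 23 6 16-15 6-15 2-20-6-18 13-4 13-7-7-11-8-21-20-23-1-25-6-12-6-6z"/><path d="M462 391l-12 6-13 4 6 18 0 15-3 9-9 16-12 10-17-4-6 2-13 28-2 22 4 4 2 7 111 0 15-19 15-4-1-20-44 4-3-3-4-9 1-46-5-20z"/><path d="M299 45l-10 0-12 4-8 8-6 12-2 13 15 16 8 13 1 28 16 26 3 8 39 2 28-7 5-3-1-10-10-22-10-15-8-37 1-15 5-11-22 2z"/><path d="M511 384l-9 12-25-11-14 6 13 34 0 52 7 12 45-4 0-75-19-3z"/><path d="M463 107l-2 0 6 10 10 52 6 9-3 11-5 6 52 2 1-70-19 1-16-4-12-5z"/>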